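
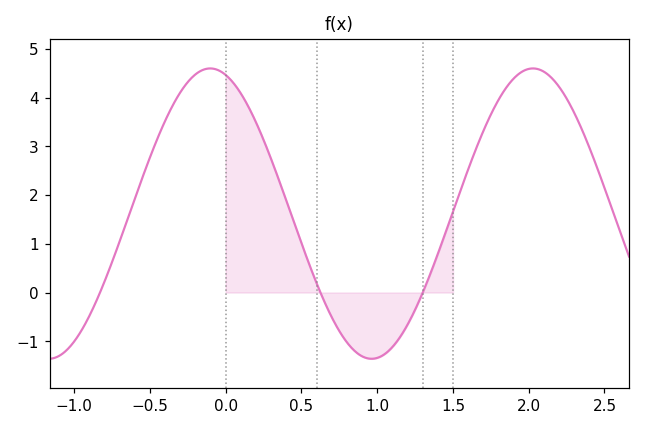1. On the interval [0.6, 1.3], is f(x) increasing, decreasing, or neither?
neither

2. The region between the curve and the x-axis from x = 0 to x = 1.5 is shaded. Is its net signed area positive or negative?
positive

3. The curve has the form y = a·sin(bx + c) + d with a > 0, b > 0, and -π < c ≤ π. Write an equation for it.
y = 2.98sin(2.95x + 1.87) + 1.62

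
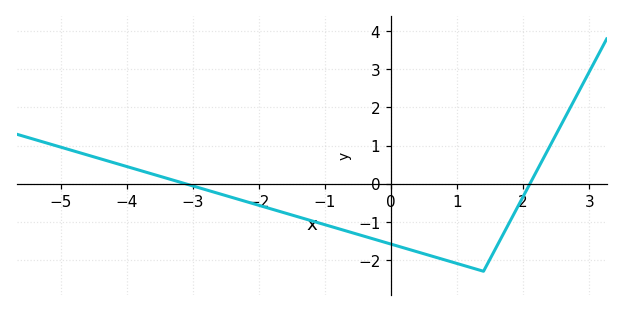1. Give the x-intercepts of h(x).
-3.12, 2.1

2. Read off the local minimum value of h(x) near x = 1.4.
-2.3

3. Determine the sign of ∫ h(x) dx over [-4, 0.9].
negative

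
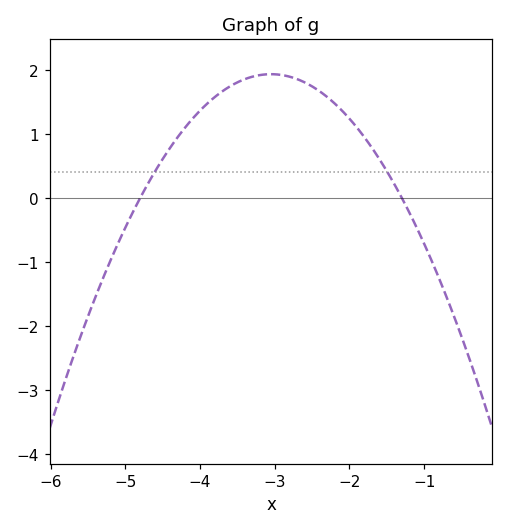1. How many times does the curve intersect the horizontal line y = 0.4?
2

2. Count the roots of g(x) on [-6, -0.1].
2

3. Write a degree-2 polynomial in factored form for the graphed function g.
y = -0.63(x + 4.8)(x + 1.3)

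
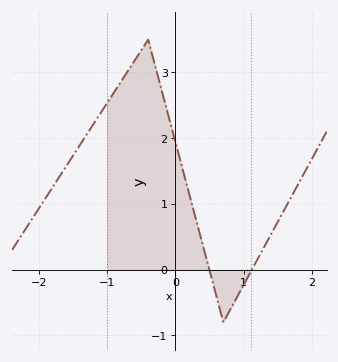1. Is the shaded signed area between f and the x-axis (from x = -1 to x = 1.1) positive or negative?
positive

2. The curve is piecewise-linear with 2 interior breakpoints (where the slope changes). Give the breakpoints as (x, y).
(-0.4, 3.5); (0.7, -0.8)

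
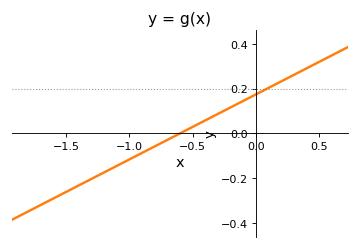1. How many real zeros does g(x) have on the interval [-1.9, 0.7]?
1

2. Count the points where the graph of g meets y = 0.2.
1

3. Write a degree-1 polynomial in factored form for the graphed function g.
y = 0.29(x + 0.6)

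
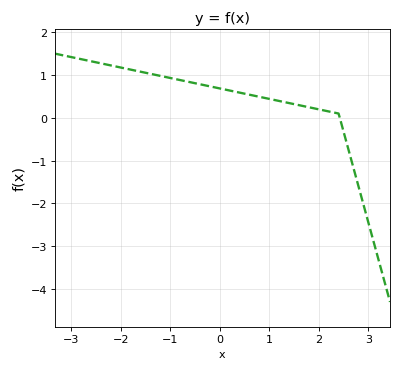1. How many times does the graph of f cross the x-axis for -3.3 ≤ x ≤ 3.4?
1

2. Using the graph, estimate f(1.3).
0.369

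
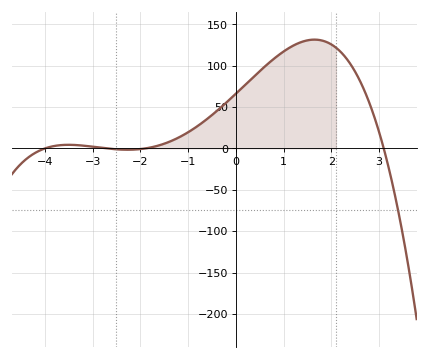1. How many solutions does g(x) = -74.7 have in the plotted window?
1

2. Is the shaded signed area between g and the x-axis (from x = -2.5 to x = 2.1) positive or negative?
positive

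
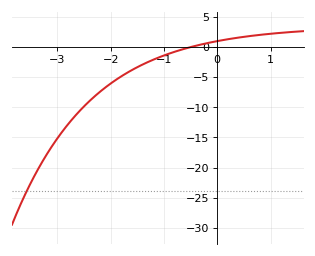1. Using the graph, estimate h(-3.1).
-16.5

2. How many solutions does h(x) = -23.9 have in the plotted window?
1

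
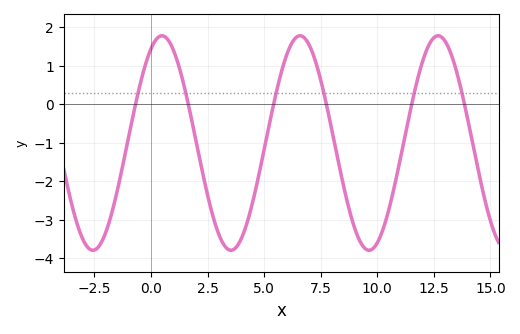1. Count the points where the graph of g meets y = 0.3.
6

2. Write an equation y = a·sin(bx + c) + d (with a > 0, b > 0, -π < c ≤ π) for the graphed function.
y = 2.79sin(1.03x + 1.07) - 1.01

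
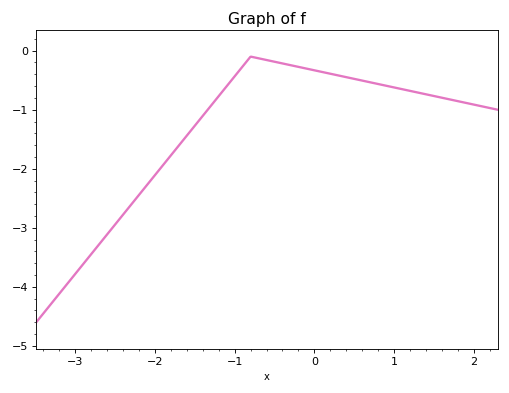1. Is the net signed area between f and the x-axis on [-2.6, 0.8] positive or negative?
negative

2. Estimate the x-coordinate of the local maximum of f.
-0.8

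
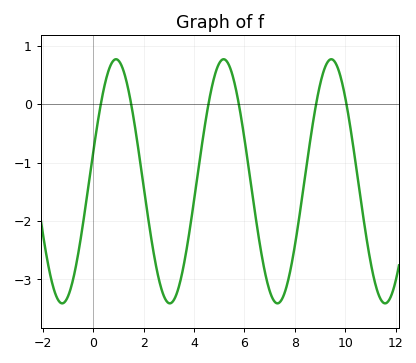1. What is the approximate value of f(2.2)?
-2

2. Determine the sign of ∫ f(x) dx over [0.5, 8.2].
negative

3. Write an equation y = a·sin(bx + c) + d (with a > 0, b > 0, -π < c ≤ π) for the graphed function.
y = 2.09sin(1.5x + 0.25) - 1.32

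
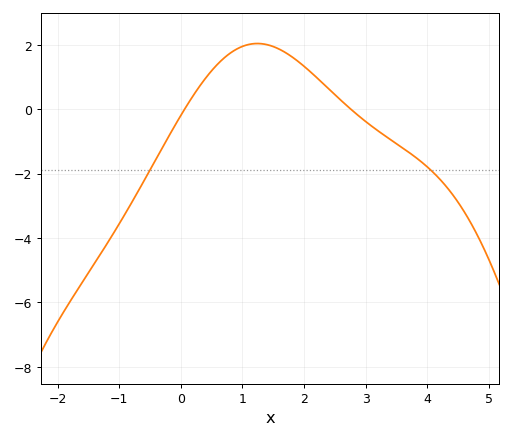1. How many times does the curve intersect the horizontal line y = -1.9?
2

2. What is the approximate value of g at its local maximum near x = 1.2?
2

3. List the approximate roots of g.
0.1, 2.8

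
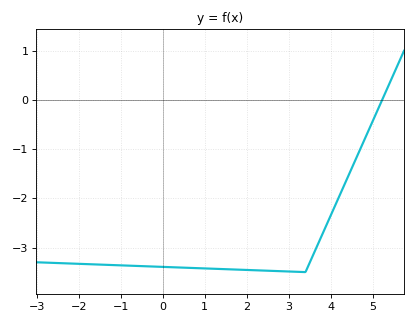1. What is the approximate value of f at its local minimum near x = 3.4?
-3.5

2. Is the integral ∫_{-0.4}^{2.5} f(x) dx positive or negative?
negative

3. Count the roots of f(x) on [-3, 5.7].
1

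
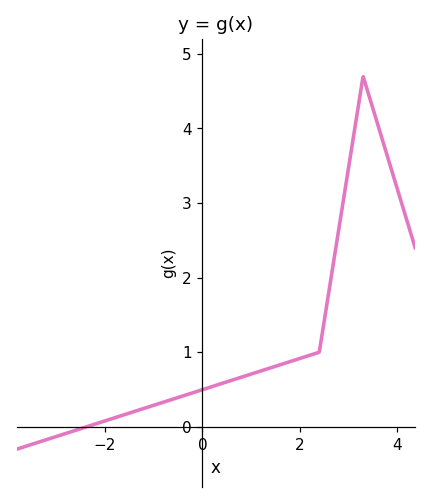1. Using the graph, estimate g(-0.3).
0.4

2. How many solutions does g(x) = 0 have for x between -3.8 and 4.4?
1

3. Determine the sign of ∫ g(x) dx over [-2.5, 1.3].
positive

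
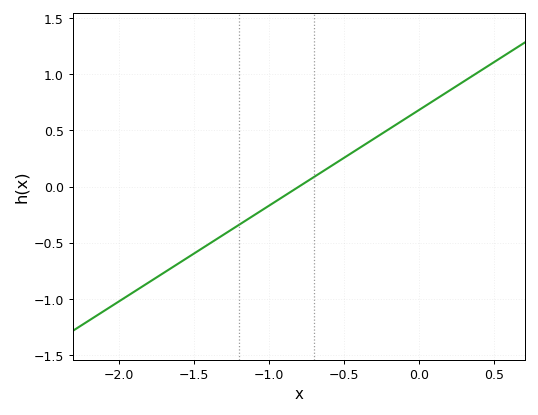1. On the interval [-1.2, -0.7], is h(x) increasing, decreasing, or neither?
increasing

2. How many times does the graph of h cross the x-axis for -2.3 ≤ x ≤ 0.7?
1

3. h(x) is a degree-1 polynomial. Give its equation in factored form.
y = 0.85(x + 0.8)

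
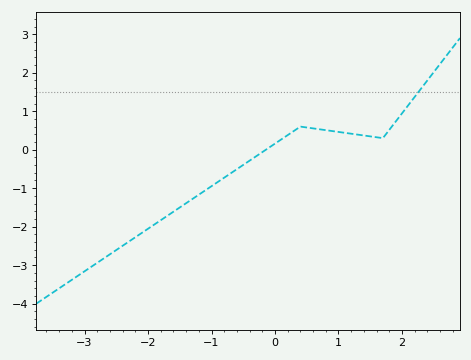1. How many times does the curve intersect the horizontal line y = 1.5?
1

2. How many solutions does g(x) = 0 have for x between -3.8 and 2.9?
1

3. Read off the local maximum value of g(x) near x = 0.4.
0.6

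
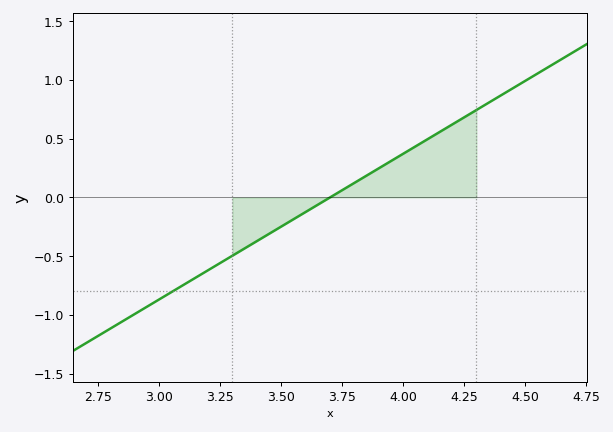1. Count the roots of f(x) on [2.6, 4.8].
1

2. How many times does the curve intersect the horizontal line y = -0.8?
1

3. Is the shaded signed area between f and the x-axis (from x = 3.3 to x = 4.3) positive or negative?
positive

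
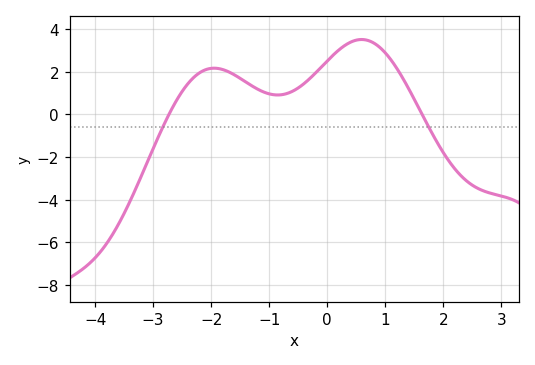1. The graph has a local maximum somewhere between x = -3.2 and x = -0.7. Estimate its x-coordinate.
-2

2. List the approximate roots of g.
-2.8, 1.6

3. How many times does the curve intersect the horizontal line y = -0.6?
2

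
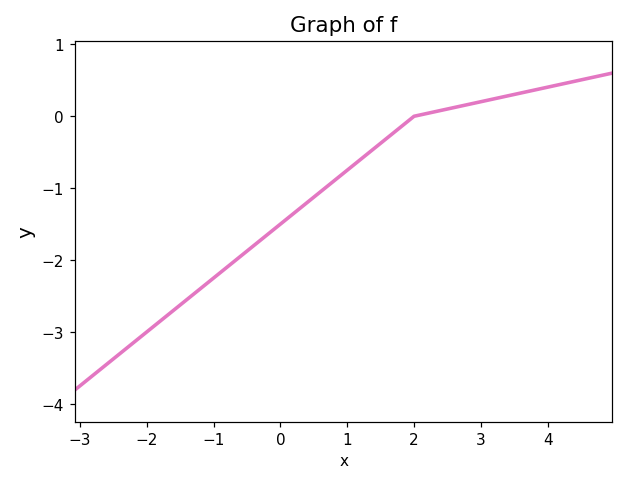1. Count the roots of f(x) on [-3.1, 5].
1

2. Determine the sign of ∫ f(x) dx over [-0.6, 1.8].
negative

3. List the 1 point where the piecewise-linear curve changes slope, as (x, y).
(2, 0)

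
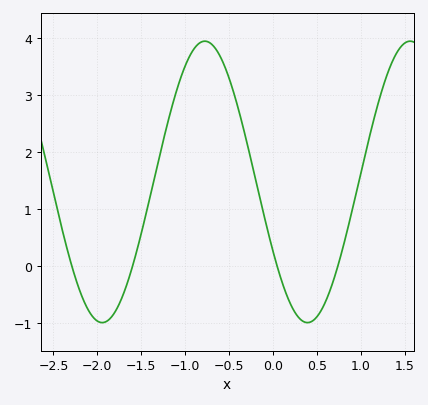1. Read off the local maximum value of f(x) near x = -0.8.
3.9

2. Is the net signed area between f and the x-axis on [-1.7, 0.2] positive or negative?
positive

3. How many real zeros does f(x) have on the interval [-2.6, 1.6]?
4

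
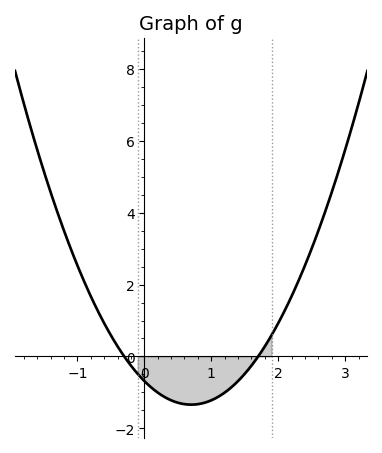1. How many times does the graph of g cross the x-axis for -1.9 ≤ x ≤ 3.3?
2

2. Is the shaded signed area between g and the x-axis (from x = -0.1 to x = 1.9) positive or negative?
negative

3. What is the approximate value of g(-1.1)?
3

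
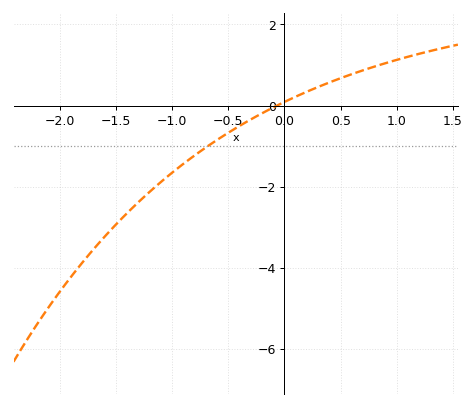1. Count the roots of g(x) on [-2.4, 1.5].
1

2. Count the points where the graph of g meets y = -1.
1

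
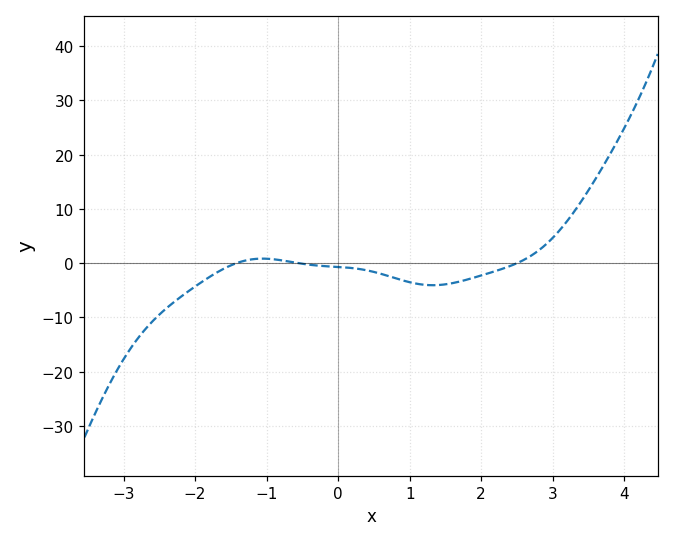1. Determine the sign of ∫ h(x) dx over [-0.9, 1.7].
negative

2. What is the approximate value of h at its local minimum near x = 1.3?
-4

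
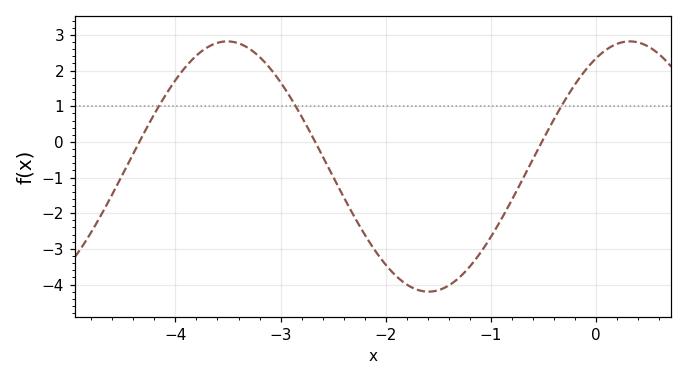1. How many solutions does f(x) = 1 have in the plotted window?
3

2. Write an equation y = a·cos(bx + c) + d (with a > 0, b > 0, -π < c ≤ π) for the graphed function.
y = 3.51cos(1.64x - 0.532) - 0.69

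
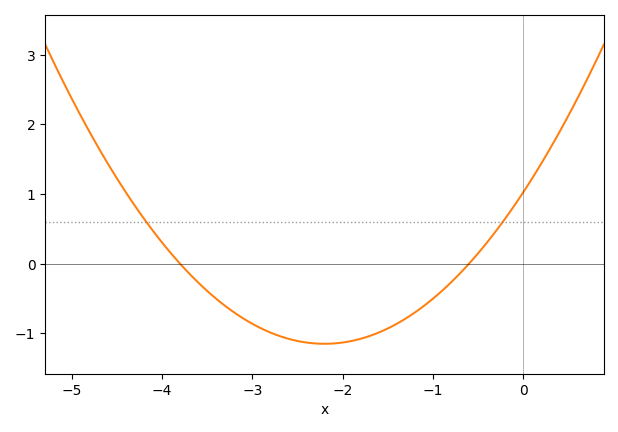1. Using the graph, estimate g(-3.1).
-0.787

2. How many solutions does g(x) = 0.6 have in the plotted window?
2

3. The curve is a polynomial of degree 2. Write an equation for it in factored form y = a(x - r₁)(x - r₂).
y = 0.45(x + 3.8)(x + 0.6)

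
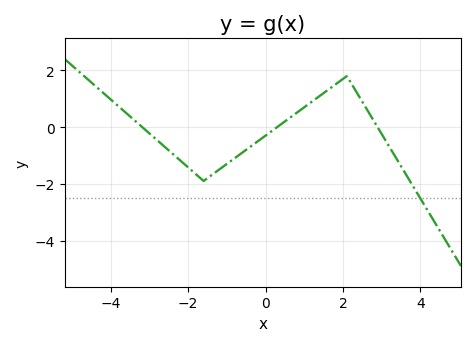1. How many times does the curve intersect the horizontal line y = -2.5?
1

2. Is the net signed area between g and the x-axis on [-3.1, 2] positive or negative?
negative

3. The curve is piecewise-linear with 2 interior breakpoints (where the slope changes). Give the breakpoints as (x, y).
(-1.6, -1.9); (2.1, 1.8)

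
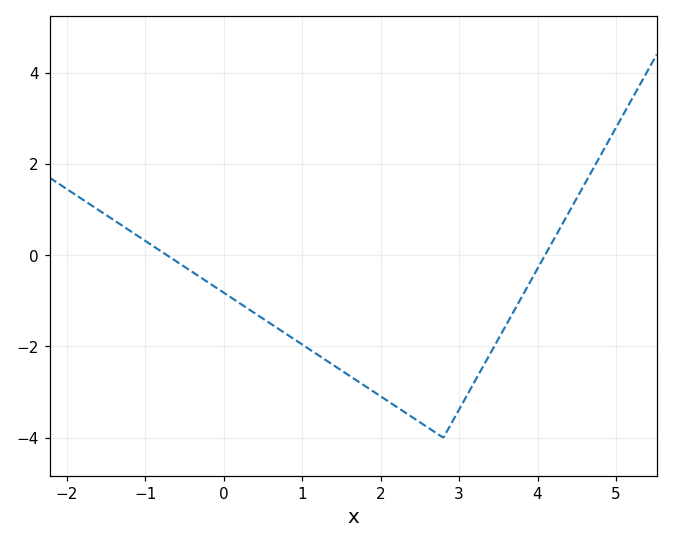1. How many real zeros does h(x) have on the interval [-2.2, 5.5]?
2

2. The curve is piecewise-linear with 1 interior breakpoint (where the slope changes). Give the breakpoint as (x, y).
(2.8, -4)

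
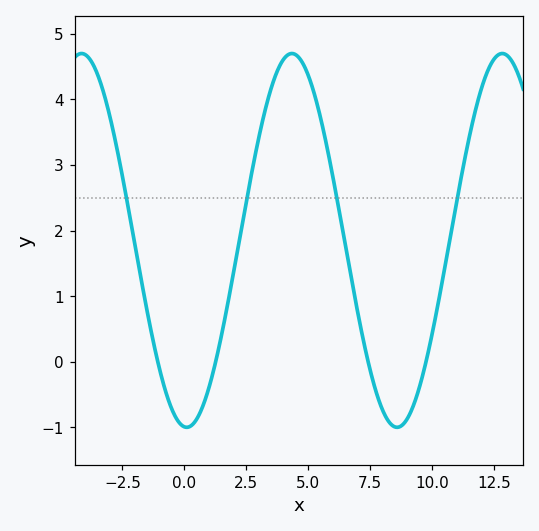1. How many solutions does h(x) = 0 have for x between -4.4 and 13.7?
4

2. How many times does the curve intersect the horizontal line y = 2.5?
4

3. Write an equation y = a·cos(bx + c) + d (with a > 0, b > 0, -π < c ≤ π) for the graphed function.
y = 2.85cos(0.74x + 3.07) + 1.85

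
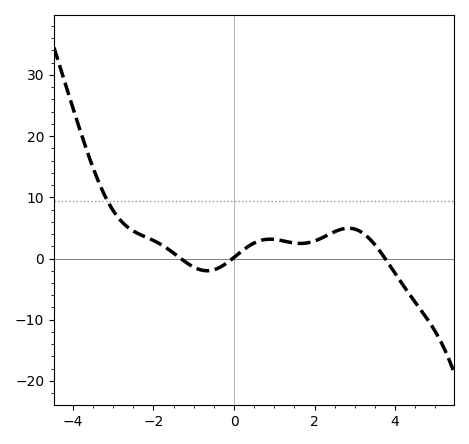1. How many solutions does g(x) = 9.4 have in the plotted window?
1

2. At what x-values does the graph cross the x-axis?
-1.4, 0, 3.8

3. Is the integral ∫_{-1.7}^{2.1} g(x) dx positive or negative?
positive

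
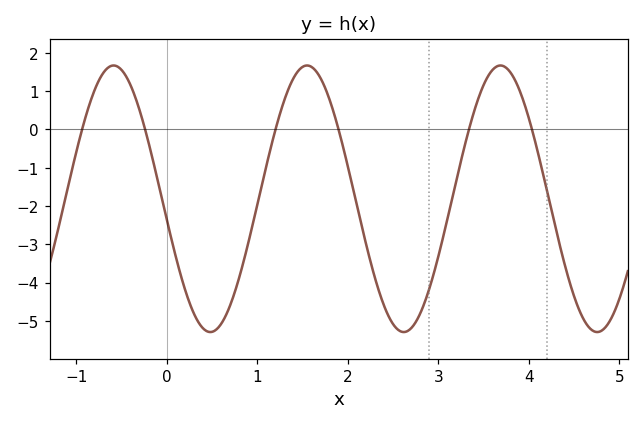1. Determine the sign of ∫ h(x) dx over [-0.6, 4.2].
negative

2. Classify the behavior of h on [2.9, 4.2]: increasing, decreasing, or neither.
neither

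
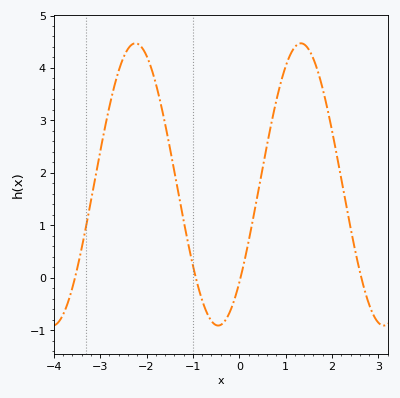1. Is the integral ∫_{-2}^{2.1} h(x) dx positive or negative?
positive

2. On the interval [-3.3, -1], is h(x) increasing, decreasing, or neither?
neither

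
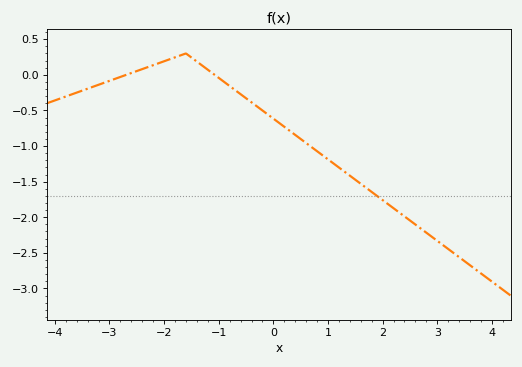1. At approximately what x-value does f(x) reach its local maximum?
-1.6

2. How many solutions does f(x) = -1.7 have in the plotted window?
1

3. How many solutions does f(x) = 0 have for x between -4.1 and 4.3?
2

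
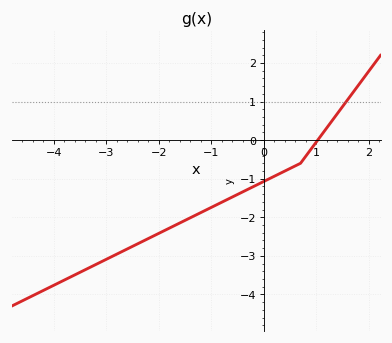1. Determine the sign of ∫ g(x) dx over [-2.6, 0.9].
negative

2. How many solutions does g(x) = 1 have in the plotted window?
1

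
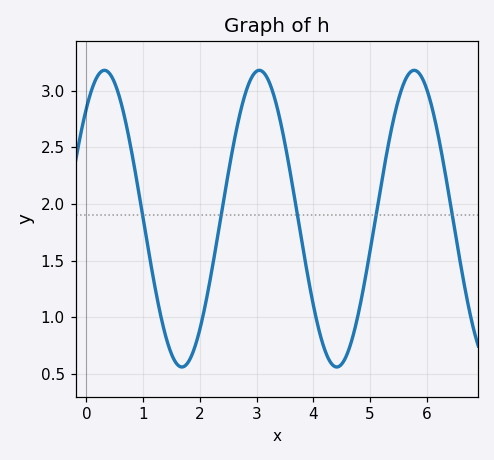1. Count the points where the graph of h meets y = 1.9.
5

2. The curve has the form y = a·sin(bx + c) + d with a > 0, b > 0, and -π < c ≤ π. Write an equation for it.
y = 1.31sin(2.3x + 0.84) + 1.87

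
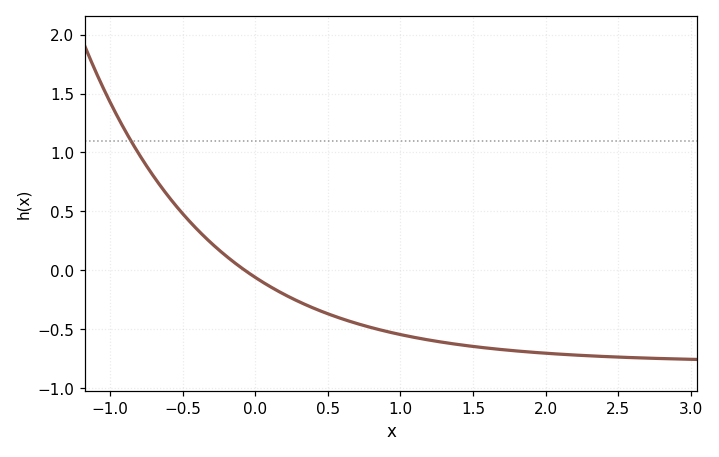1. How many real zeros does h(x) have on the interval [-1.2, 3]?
1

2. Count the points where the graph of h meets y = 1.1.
1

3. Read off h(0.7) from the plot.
-0.45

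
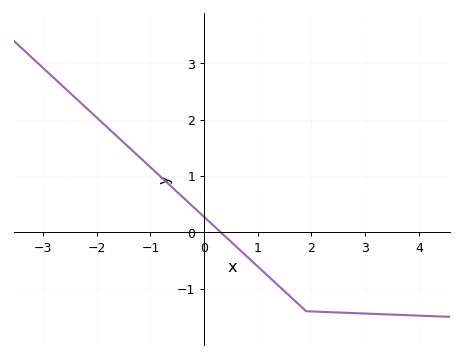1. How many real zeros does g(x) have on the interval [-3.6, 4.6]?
1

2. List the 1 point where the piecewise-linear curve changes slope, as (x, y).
(1.9, -1.4)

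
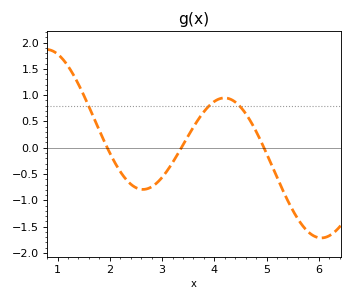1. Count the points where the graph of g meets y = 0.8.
3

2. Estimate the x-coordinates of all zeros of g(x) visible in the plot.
1.95, 3.37, 4.95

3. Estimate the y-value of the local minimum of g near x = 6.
-1.71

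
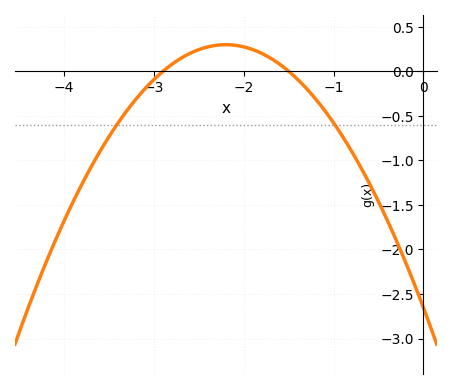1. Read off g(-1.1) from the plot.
-0.439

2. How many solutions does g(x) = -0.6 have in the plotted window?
2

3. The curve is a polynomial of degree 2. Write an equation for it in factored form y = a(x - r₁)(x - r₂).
y = -0.61(x + 2.9)(x + 1.5)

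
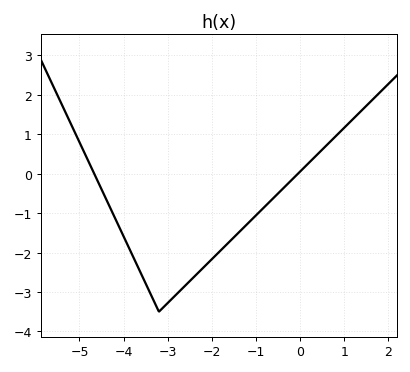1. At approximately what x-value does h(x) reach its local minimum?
-3.2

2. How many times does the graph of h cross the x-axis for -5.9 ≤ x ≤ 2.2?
2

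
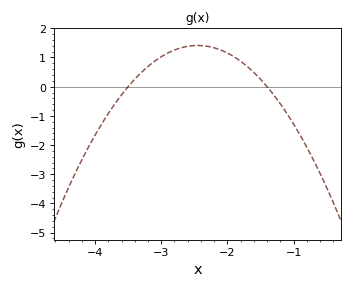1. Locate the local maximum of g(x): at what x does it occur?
-2.45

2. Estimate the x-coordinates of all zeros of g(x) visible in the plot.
-3.5, -1.4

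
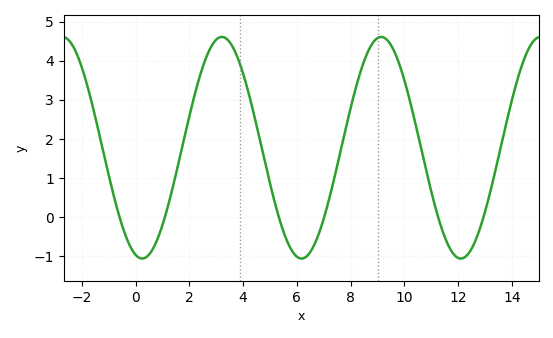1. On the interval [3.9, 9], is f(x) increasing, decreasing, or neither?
neither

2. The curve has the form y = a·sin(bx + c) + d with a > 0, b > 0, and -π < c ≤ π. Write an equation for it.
y = 2.84sin(1.06x - 1.83) + 1.77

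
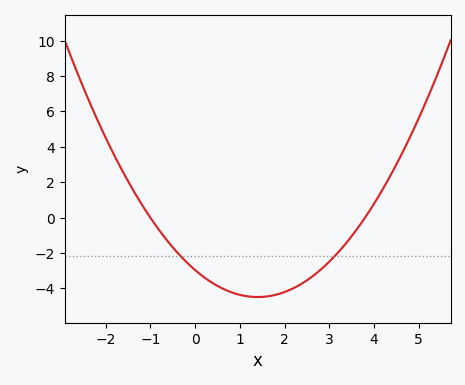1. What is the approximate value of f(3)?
-2.5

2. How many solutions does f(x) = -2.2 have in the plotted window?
2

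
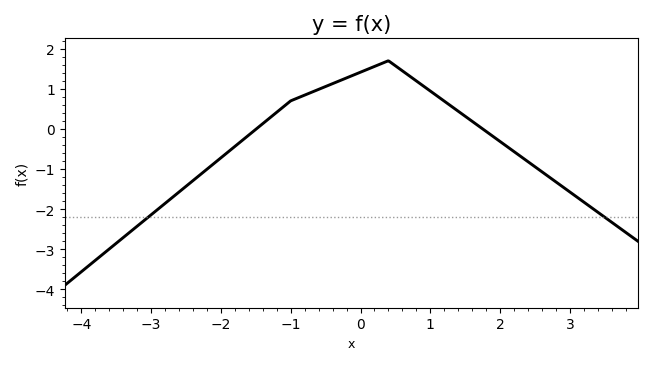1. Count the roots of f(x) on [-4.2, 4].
2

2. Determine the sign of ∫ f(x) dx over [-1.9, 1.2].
positive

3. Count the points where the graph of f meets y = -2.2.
2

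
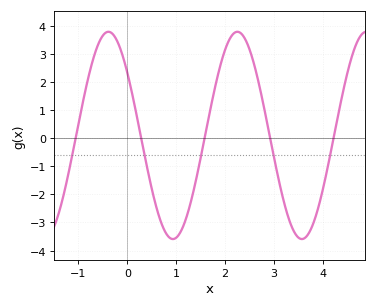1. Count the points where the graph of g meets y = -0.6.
5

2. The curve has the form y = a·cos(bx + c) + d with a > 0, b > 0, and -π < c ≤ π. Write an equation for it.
y = 3.69cos(2.38x + 0.922) + 0.1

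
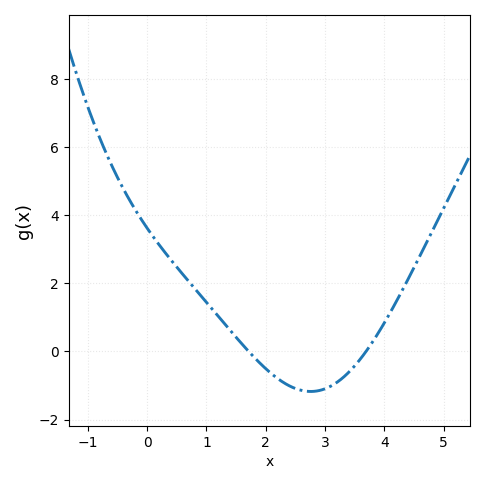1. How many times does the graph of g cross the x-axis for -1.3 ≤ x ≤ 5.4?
2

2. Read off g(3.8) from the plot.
0.274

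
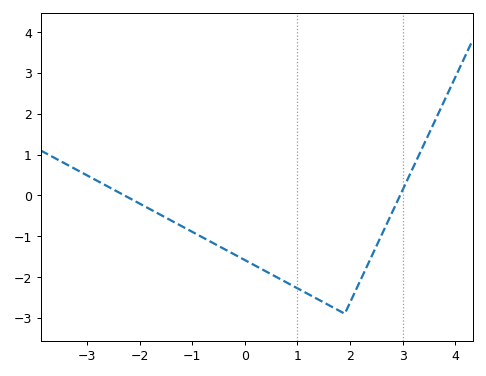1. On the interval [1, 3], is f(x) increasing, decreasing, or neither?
neither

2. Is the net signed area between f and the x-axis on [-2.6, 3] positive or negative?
negative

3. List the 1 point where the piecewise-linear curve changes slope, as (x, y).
(1.9, -2.9)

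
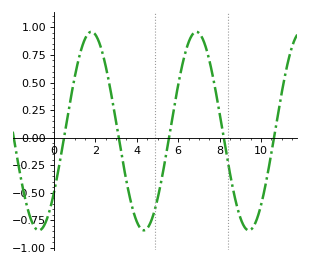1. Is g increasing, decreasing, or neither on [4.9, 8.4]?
neither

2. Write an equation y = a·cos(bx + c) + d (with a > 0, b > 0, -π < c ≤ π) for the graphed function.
y = 0.9cos(1.24x - 2.24) + 0.06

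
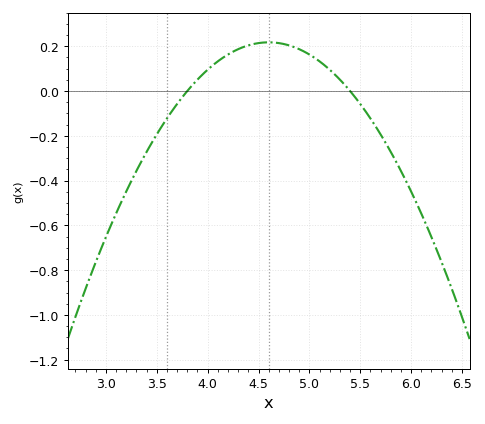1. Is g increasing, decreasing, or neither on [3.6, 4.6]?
increasing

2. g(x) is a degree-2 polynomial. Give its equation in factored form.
y = -0.34(x - 3.8)(x - 5.4)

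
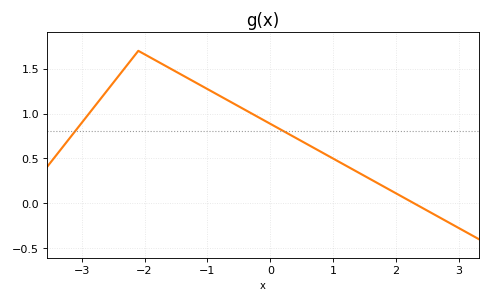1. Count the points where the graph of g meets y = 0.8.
2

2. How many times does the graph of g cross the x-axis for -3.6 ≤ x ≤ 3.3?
1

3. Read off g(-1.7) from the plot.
1.54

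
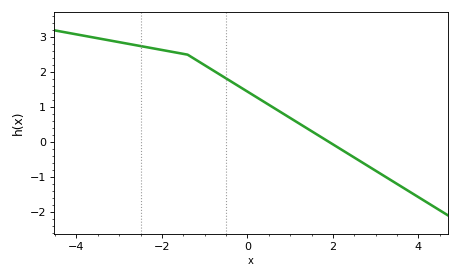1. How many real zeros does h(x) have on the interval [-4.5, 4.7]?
1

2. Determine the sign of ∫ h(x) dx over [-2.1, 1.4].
positive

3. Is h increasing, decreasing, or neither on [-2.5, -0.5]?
decreasing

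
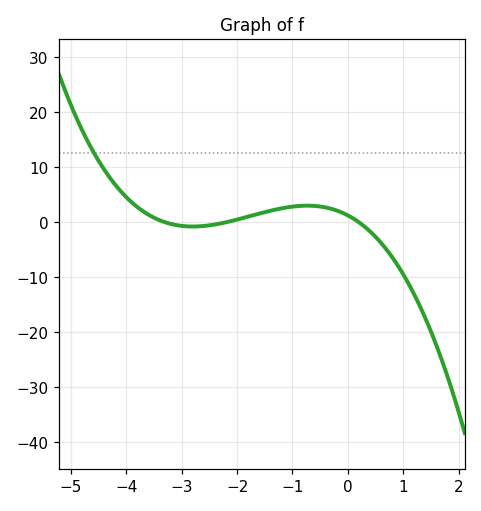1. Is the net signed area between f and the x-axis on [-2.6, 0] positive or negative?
positive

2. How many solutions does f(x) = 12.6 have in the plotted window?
1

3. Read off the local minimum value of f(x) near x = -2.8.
-1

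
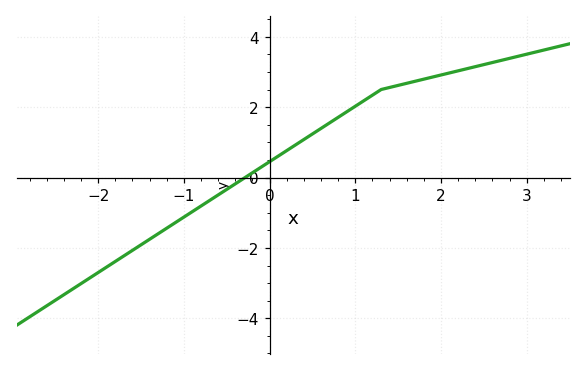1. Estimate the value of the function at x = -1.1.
-1.2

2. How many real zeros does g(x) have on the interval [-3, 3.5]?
1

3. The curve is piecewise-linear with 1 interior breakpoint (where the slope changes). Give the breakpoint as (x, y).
(1.3, 2.5)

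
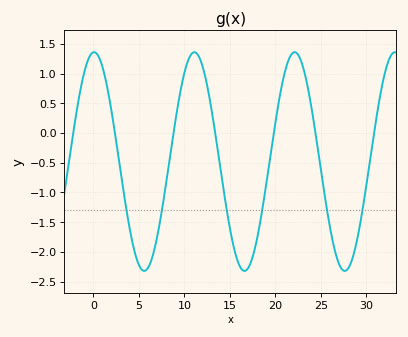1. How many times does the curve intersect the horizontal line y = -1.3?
6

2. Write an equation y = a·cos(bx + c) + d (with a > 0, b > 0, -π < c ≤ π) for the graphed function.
y = 1.84cos(0.57x - 0.04) - 0.48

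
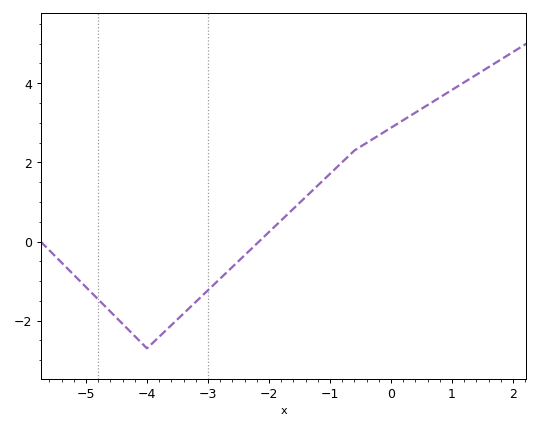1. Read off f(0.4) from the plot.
3.2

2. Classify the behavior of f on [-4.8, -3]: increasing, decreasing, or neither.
neither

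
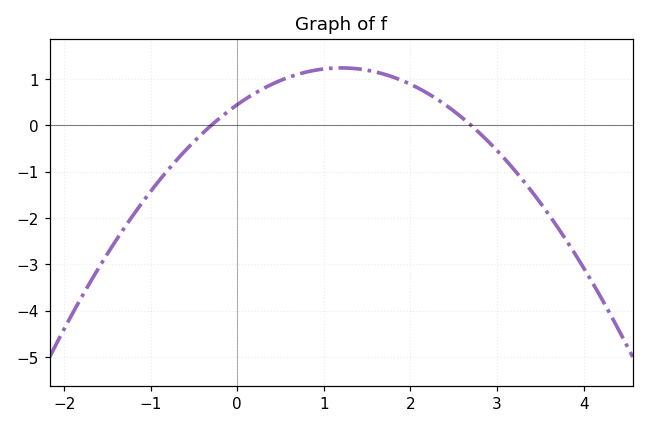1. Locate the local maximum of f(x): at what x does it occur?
1.2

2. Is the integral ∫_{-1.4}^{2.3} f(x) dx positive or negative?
positive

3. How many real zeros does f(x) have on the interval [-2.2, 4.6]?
2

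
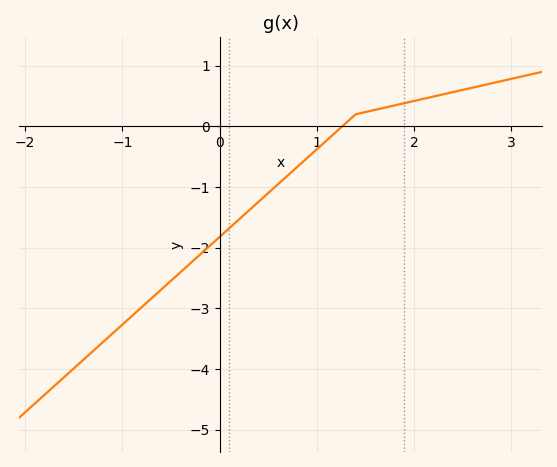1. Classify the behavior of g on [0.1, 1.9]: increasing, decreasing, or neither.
increasing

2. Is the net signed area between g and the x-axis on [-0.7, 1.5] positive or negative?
negative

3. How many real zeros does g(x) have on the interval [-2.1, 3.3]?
1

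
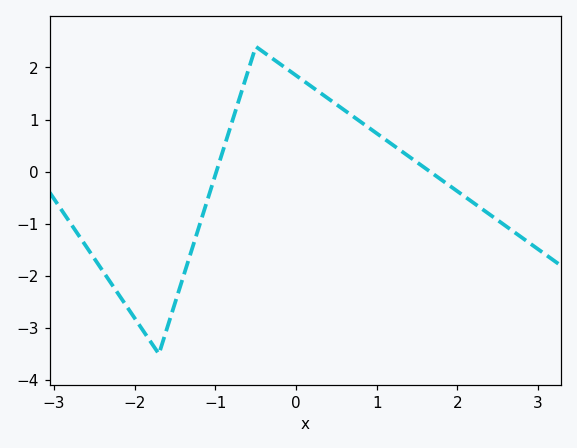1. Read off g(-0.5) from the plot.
2.4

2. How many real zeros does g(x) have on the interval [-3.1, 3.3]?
2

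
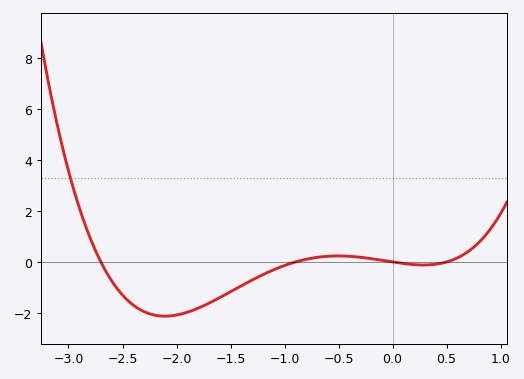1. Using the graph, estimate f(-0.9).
0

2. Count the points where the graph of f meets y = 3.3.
1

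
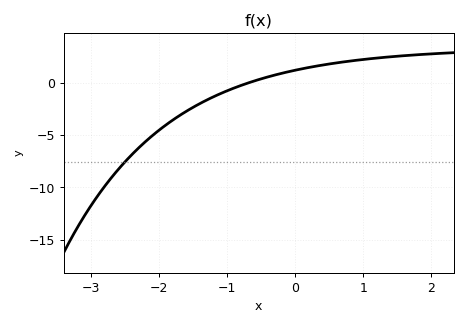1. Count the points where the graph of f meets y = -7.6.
1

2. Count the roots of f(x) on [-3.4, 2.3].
1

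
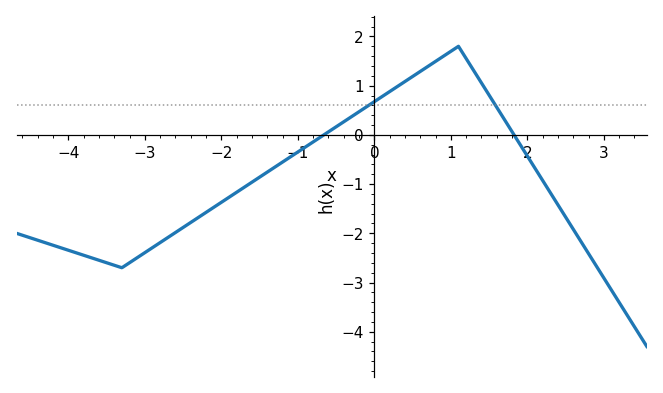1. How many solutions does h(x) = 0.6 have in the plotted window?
2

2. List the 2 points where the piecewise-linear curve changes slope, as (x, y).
(-3.3, -2.7); (1.1, 1.8)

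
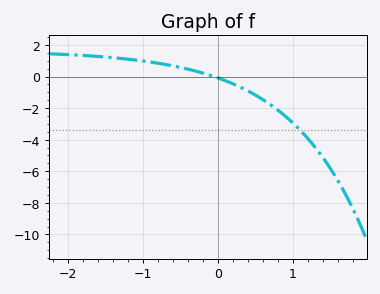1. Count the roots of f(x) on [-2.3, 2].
1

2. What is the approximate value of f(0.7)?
-1.8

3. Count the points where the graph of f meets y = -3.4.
1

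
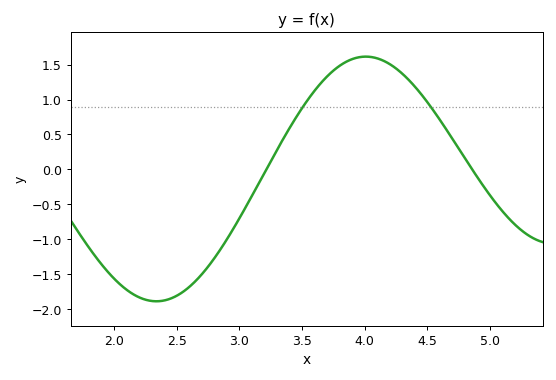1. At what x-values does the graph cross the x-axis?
3.21, 4.86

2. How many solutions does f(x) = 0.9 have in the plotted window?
2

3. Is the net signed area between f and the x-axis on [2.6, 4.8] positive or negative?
positive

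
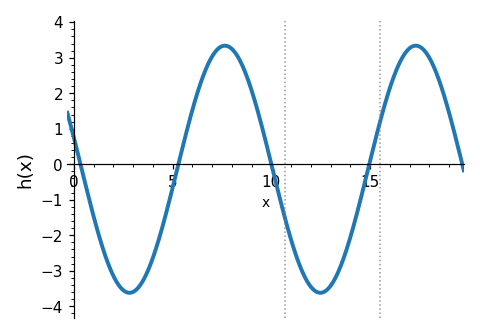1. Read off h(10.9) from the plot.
-1.9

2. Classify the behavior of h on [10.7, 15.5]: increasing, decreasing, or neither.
neither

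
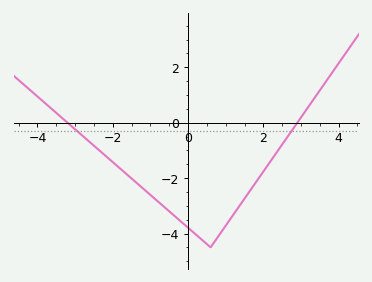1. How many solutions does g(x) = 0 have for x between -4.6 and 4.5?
2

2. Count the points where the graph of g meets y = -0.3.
2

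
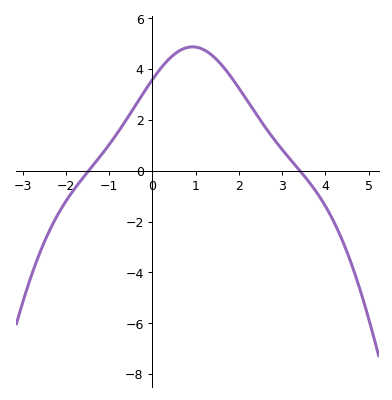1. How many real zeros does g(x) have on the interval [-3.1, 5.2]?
2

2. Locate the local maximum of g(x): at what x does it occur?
0.927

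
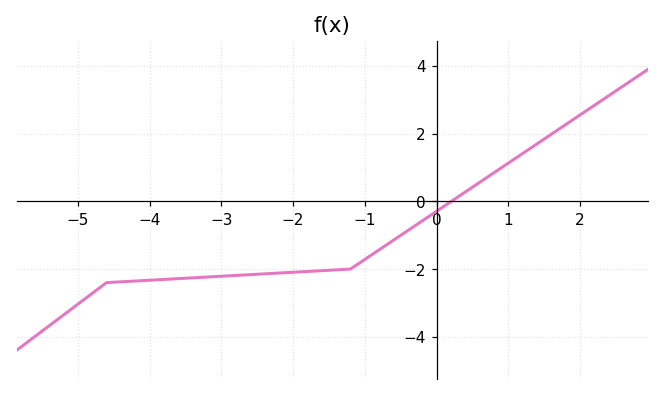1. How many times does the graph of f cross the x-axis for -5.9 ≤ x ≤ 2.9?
1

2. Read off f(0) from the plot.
-0.2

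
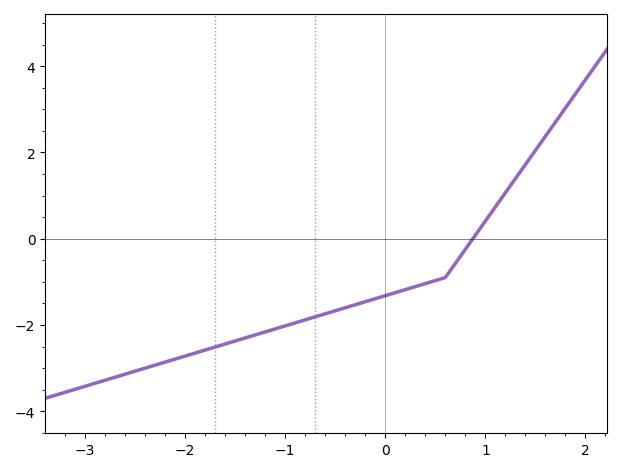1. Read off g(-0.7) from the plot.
-1.8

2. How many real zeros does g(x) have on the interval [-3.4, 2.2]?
1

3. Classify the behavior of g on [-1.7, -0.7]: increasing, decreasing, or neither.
increasing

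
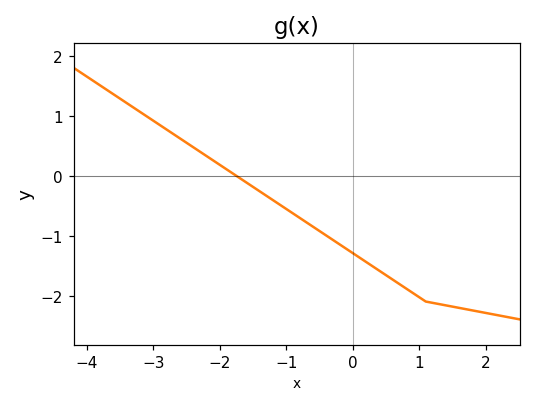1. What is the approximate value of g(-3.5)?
1.3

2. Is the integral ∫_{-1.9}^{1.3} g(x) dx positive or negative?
negative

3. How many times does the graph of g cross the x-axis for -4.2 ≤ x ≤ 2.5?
1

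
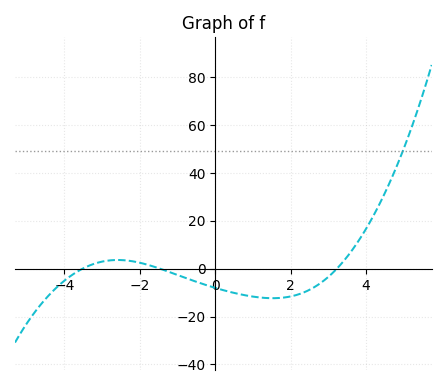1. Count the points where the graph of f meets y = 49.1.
1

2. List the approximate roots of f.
-3.6, -1.4, 3.2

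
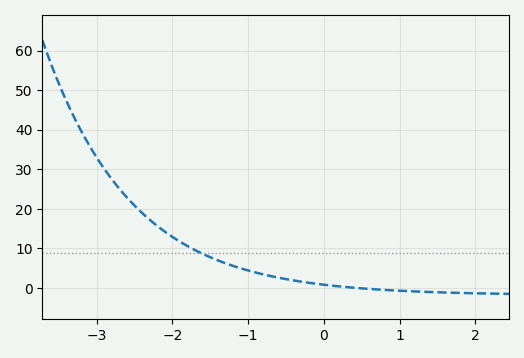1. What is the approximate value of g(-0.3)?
2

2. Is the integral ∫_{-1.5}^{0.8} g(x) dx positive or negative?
positive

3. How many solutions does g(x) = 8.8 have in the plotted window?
1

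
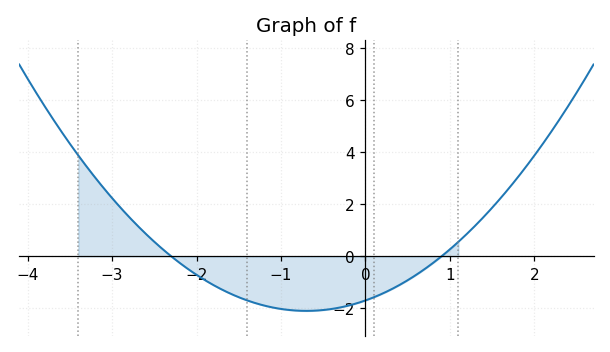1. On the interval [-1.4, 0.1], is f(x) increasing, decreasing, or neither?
neither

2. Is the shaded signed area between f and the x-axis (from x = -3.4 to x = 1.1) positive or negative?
negative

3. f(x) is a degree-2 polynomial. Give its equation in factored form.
y = 0.82(x + 2.3)(x - 0.9)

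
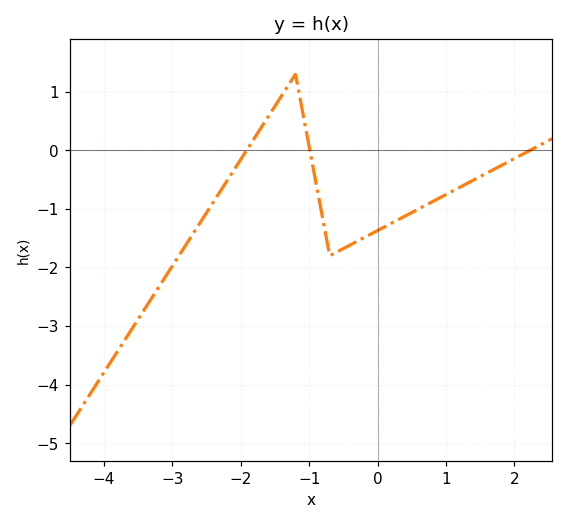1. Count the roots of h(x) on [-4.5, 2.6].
3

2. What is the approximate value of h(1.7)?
-0.3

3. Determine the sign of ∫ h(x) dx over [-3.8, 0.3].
negative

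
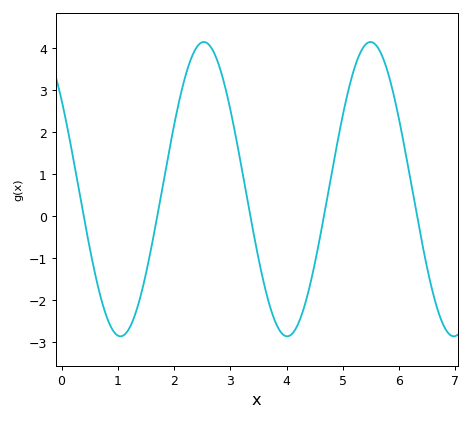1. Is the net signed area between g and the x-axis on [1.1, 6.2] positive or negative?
positive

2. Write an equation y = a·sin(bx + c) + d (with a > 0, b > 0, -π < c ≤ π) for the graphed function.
y = 3.5sin(2.12x + 2.49) + 0.64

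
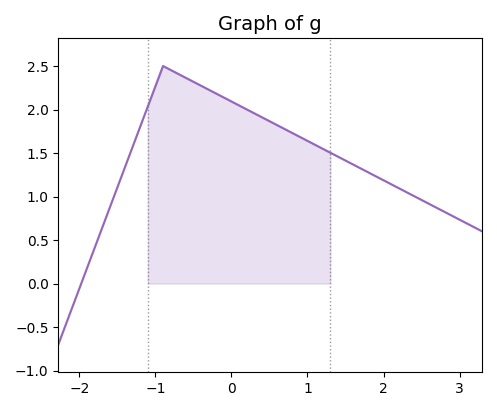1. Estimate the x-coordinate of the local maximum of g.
-0.9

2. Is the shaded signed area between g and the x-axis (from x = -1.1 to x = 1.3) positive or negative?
positive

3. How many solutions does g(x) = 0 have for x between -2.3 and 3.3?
1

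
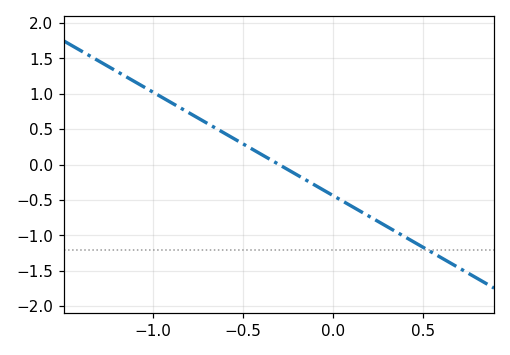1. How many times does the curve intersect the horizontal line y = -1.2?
1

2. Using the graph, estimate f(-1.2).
1.3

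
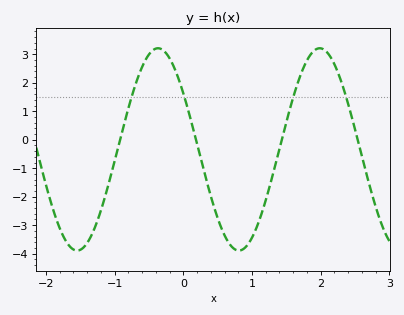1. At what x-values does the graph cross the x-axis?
-0.9, 0.2, 1.4, 2.5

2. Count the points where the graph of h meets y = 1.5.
4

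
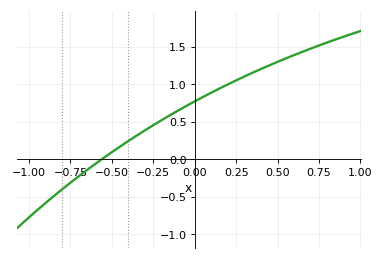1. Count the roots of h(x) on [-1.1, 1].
1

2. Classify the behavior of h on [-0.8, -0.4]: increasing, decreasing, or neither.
increasing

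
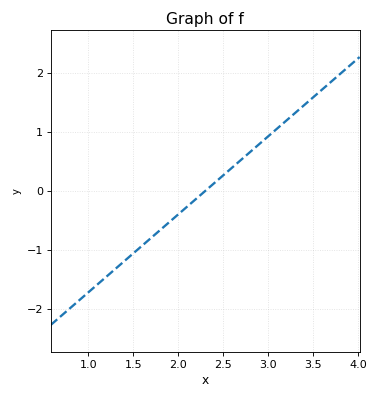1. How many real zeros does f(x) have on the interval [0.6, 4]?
1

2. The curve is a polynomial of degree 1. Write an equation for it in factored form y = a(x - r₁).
y = 1.32(x - 2.3)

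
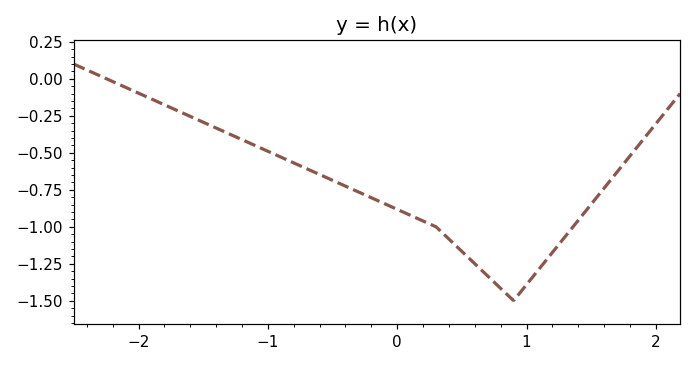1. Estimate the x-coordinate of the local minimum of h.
0.9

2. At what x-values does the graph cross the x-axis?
-2.25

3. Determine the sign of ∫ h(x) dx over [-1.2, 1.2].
negative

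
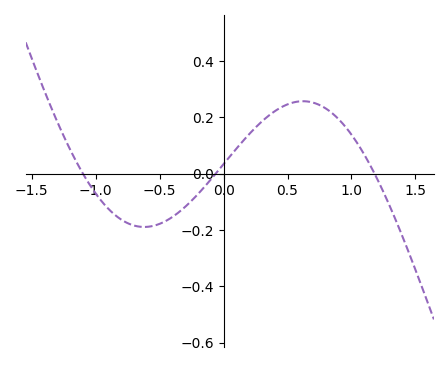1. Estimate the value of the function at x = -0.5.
-0.18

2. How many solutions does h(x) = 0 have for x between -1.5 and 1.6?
3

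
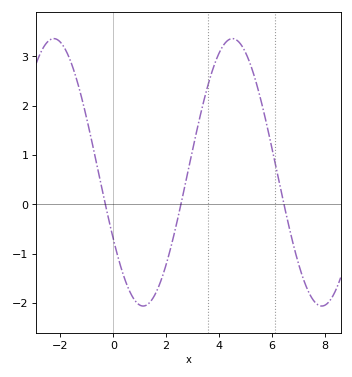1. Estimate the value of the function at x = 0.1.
-0.9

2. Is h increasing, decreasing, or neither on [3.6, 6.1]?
neither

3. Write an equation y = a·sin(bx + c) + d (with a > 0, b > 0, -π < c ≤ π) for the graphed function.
y = 2.71sin(0.93x - 2.6) + 0.65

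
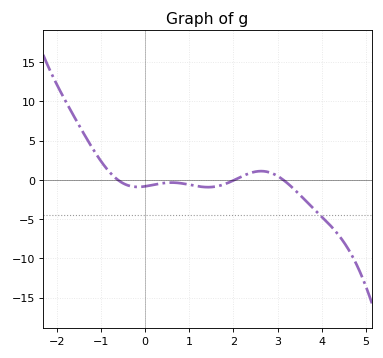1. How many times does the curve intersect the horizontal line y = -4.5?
1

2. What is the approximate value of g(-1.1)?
3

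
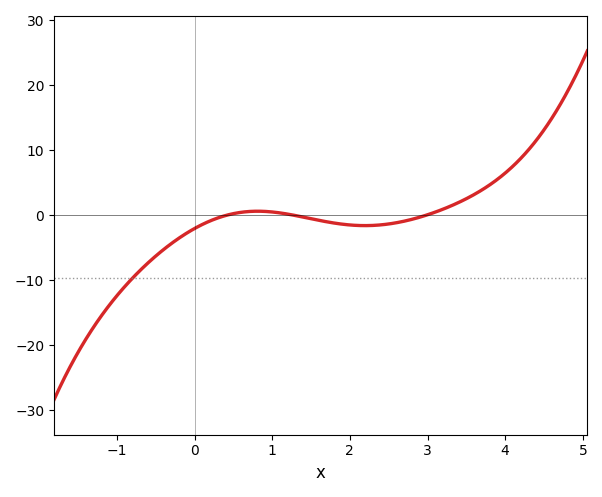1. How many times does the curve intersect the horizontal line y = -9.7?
1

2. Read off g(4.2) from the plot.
9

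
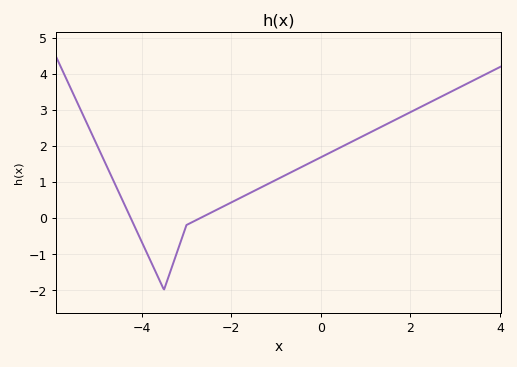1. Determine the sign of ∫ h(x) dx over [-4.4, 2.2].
positive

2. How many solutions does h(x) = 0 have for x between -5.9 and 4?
2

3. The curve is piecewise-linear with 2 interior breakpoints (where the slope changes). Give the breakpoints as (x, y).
(-3.5, -2); (-3, -0.2)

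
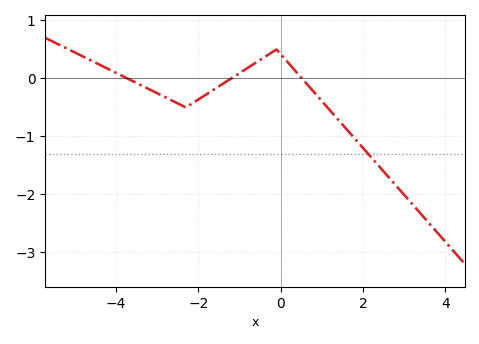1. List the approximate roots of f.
-3.8, -1.2, 0.6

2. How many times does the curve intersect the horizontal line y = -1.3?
1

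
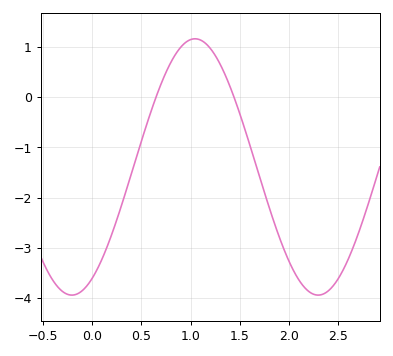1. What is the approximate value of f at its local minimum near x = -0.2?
-3.9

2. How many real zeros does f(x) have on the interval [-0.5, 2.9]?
2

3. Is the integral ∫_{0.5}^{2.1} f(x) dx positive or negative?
negative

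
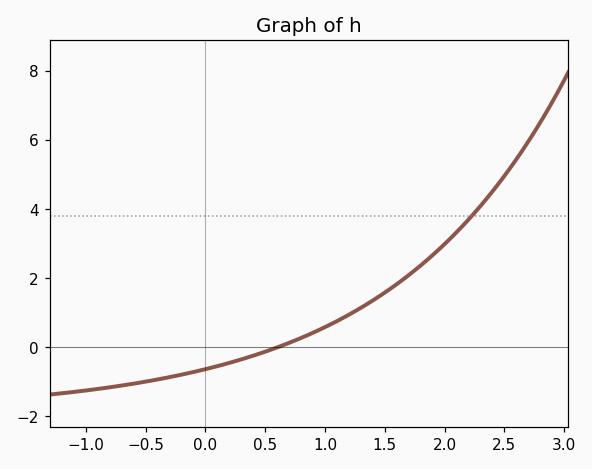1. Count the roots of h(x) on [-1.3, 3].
1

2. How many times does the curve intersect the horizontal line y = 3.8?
1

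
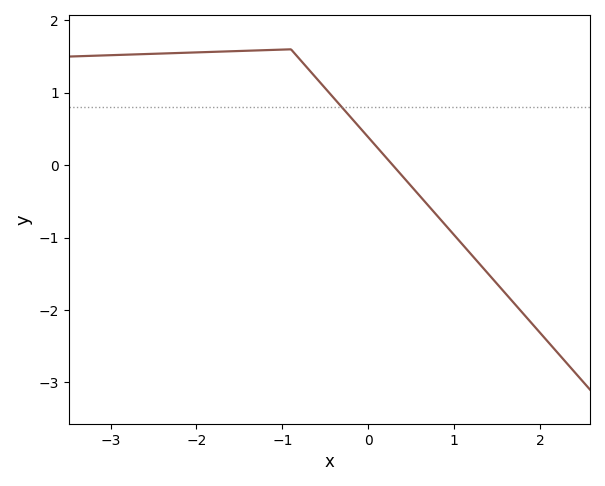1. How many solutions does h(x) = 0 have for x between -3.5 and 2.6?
1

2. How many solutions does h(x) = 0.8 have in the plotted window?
1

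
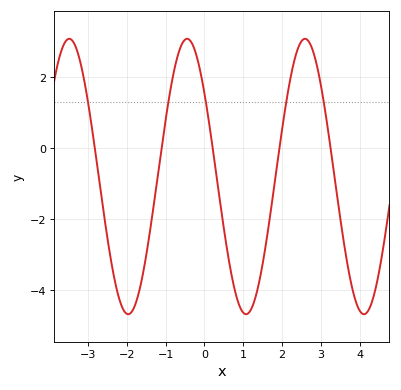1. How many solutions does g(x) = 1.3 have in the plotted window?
5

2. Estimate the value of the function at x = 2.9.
2.2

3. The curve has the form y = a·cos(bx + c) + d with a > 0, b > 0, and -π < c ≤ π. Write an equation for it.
y = 3.88cos(2.1x + 0.92) - 0.81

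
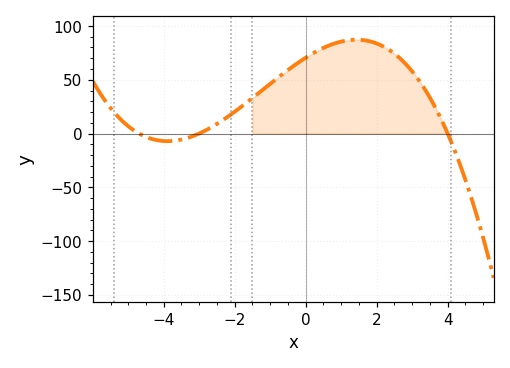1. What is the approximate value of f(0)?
70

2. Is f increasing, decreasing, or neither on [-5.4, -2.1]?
neither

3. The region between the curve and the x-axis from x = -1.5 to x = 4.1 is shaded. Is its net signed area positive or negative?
positive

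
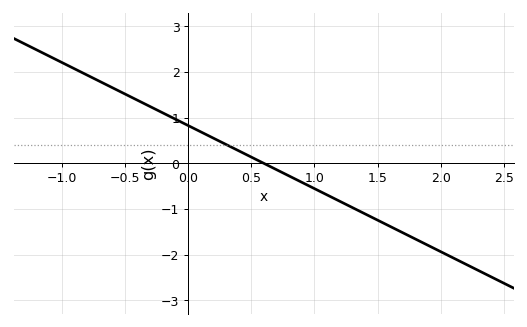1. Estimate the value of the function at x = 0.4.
0.276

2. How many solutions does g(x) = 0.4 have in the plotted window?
1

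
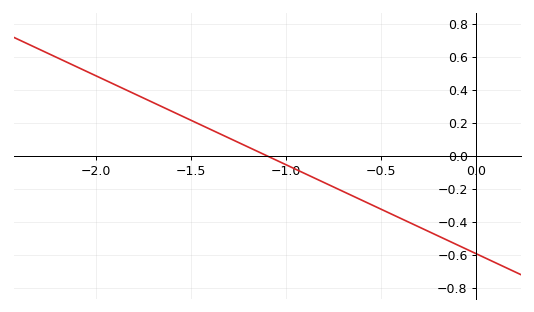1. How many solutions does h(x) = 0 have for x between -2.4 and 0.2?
1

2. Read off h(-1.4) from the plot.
0.162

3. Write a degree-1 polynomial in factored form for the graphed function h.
y = -0.54(x + 1.1)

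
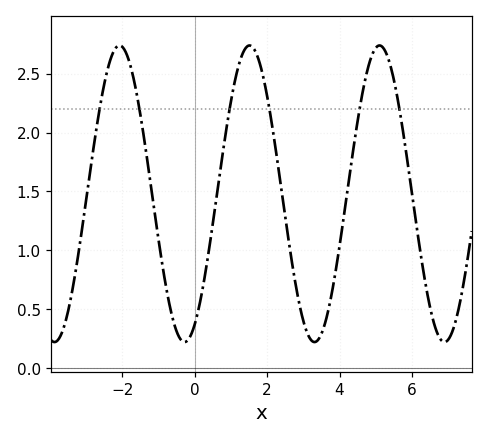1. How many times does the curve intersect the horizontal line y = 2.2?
6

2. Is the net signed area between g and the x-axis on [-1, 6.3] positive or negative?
positive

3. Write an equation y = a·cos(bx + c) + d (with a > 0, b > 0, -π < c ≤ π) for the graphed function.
y = 1.26cos(1.8x - 2.6) + 1.48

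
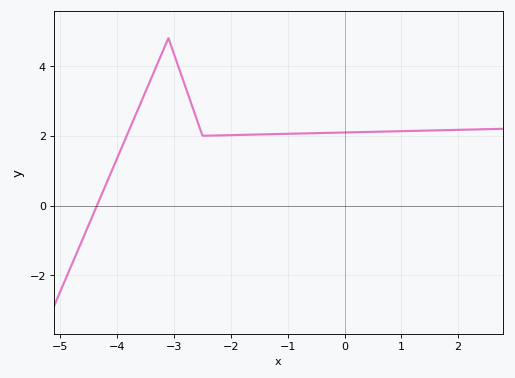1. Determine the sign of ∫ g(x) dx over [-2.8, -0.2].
positive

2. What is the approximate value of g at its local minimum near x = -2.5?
2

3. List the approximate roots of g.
-4.36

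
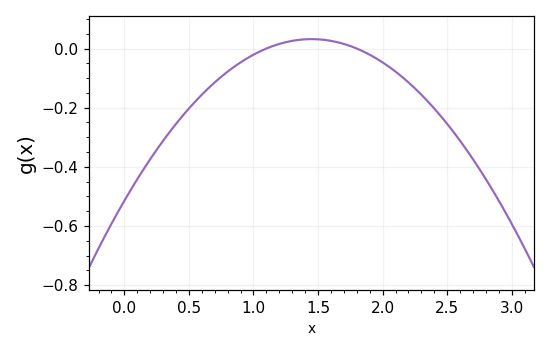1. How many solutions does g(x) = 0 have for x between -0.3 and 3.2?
2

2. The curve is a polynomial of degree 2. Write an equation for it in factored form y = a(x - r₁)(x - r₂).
y = -0.26(x - 1.1)(x - 1.8)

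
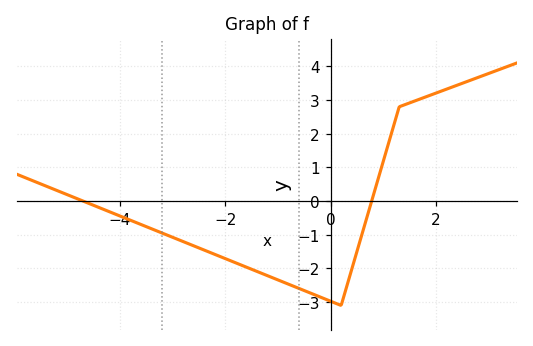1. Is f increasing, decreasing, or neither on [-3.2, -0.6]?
decreasing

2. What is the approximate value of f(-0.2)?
-2.85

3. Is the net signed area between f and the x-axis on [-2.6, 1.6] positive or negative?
negative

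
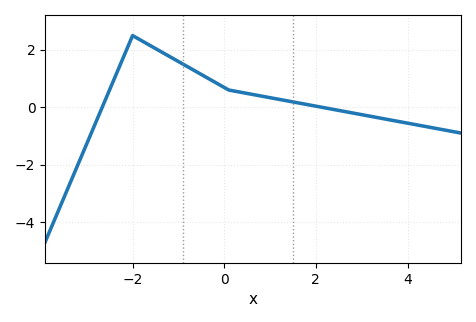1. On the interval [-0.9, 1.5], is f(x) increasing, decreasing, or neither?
decreasing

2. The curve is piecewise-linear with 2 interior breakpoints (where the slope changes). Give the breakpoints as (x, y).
(-2, 2.5); (0.1, 0.6)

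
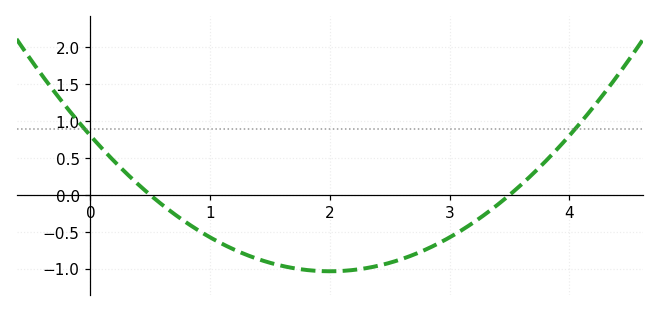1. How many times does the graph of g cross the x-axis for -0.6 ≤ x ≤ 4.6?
2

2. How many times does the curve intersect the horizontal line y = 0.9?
2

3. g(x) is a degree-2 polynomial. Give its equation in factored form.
y = 0.46(x - 0.5)(x - 3.5)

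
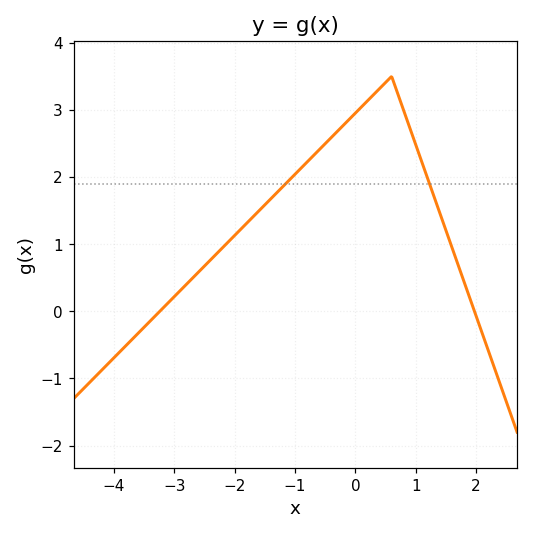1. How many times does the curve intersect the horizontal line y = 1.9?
2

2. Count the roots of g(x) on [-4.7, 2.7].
2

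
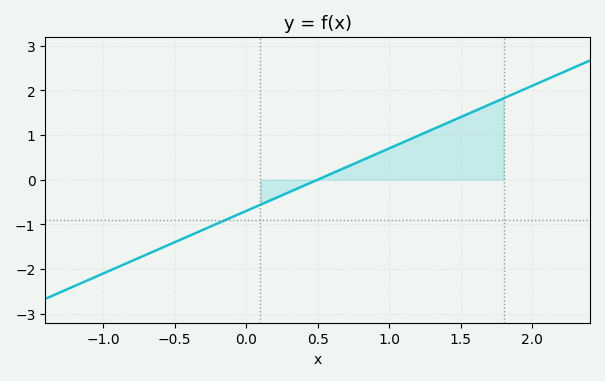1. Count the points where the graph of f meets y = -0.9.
1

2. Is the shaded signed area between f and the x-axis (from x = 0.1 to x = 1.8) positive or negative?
positive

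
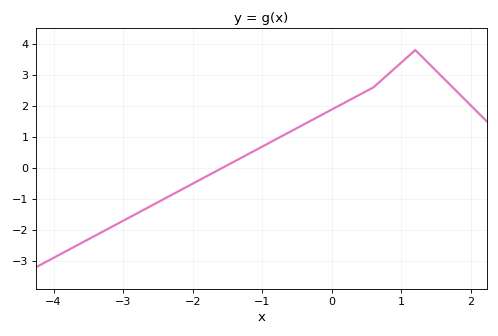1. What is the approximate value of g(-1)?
0.7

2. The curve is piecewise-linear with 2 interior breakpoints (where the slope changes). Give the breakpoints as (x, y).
(0.6, 2.6); (1.2, 3.8)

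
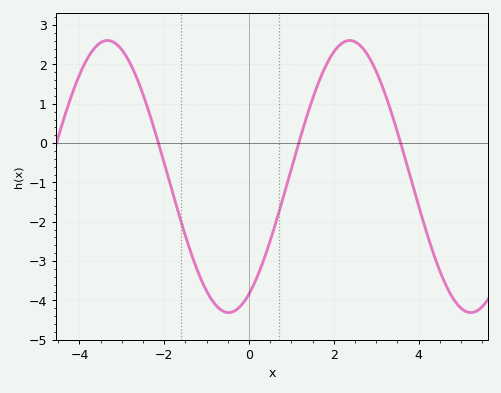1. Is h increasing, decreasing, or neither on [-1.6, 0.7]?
neither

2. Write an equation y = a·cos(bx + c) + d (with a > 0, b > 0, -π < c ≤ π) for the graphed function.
y = 3.46cos(1.1x - 2.6) - 0.85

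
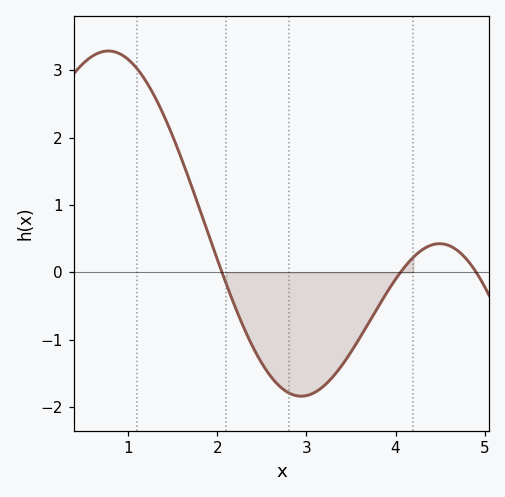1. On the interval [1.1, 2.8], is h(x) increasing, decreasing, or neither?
decreasing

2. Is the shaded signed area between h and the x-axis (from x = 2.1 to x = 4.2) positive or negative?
negative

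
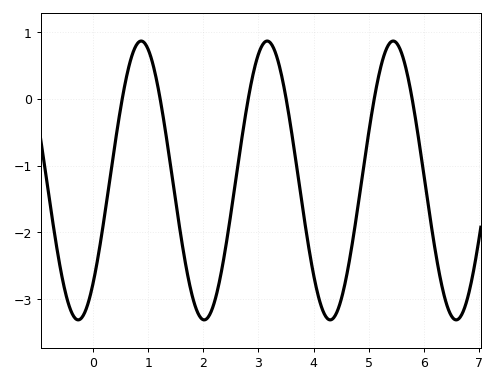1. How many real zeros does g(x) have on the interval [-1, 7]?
6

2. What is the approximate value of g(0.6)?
0.3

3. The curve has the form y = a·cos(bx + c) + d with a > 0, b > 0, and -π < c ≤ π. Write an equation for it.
y = 2.09cos(2.8x - 2.4) - 1.22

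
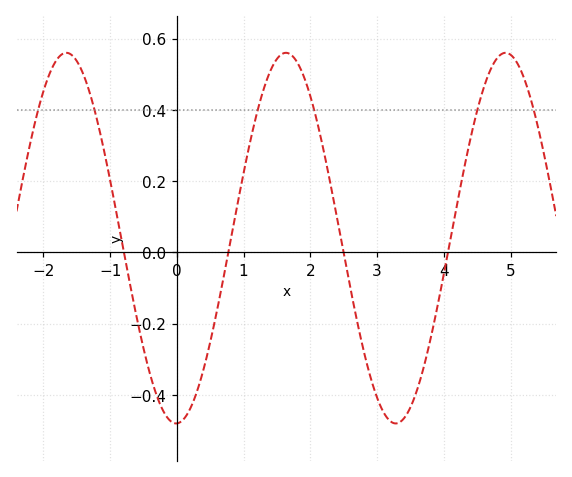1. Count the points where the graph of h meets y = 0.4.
6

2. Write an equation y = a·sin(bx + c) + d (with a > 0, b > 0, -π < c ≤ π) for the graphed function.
y = 0.52sin(1.91x - 1.55) + 0.04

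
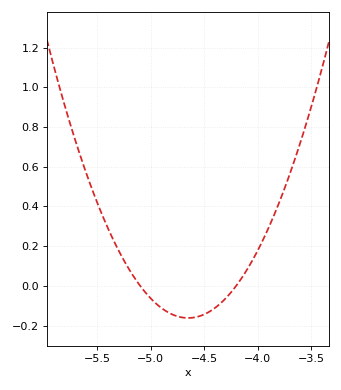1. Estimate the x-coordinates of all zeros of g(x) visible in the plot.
-5.1, -4.2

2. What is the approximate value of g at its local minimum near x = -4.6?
-0.16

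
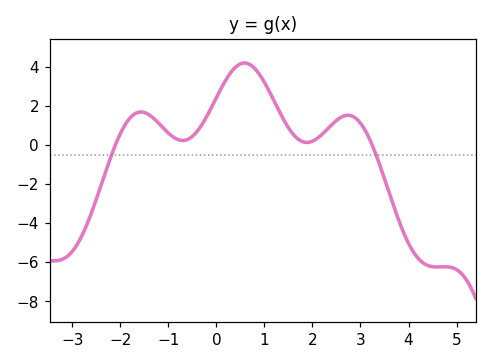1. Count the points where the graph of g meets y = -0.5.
2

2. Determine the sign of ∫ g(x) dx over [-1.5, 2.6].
positive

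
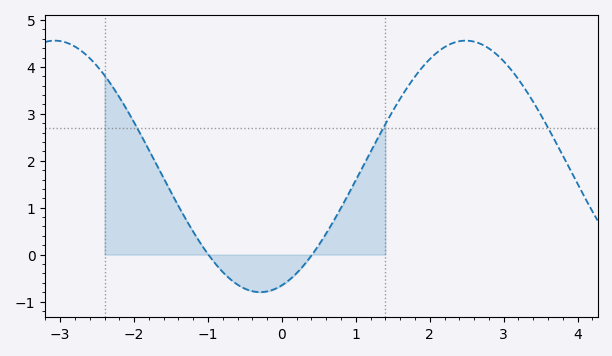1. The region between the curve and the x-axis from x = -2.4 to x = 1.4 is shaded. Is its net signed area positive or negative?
positive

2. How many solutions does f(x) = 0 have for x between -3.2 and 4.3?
2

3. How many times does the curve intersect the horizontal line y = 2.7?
3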